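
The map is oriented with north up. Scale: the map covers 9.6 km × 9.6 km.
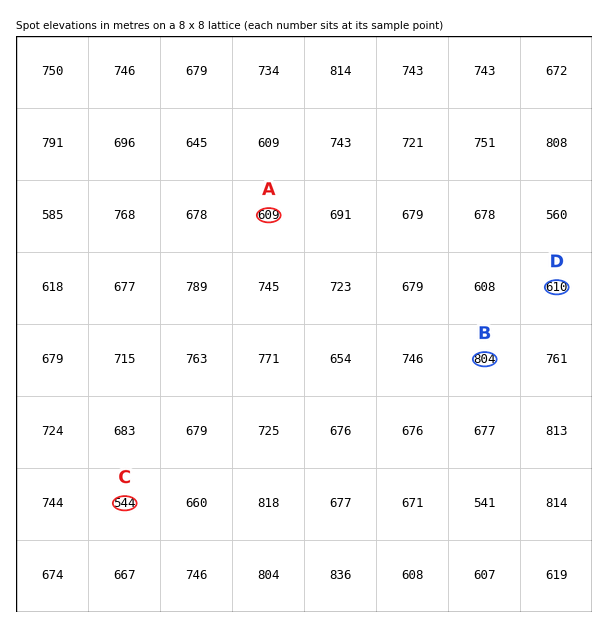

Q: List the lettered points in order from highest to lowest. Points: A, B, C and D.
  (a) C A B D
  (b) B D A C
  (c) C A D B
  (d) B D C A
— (b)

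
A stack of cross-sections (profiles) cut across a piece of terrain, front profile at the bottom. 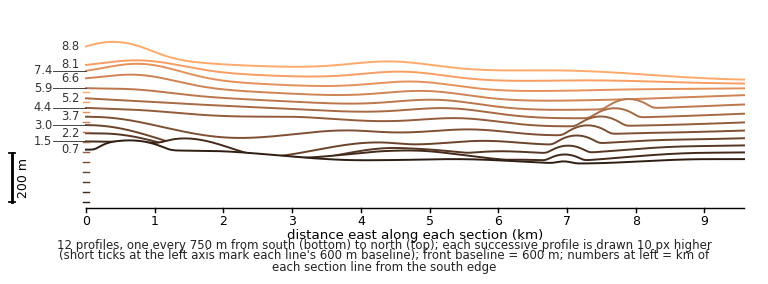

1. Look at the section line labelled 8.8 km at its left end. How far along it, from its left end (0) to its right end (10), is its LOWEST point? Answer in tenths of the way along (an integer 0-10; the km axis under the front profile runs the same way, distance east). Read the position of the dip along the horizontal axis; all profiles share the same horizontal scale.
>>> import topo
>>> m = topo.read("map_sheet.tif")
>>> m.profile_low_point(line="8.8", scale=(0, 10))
10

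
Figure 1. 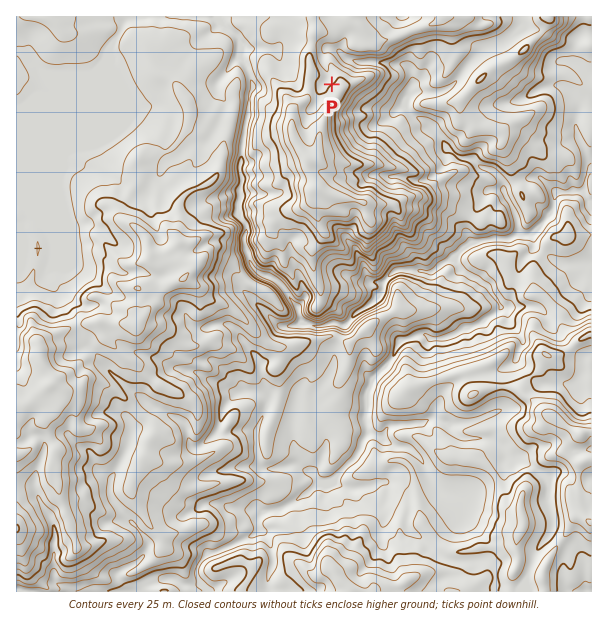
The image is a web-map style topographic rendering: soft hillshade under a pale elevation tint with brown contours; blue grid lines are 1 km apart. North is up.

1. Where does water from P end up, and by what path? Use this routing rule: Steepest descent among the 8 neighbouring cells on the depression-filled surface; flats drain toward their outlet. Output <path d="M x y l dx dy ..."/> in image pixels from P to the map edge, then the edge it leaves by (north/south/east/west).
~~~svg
<path d="M332 84l-3-3 0-7-5-8 0-4-1-2 0-6 4-6 6 0 3 2 8 7 6 2 1 1 3 0 2 2 21 0 1 1 24 0 3 3 2 0 4 5 0 15-3 4 0 21 5 5 12 4 13 14 0 1 5 5 0 3 1 0 15 15 11 0 3 1 7 8 3 1 5 0 6 3 7 8 2 3 0 7 3 3 0 3 9 17 0 3 3 6 0 10 3 3 9 0 18-16 0-2 4-4 0-3 2-2 0-9 4-6 14 0 1-1 8 0 6 6 1 3 3 0"/>
exit: east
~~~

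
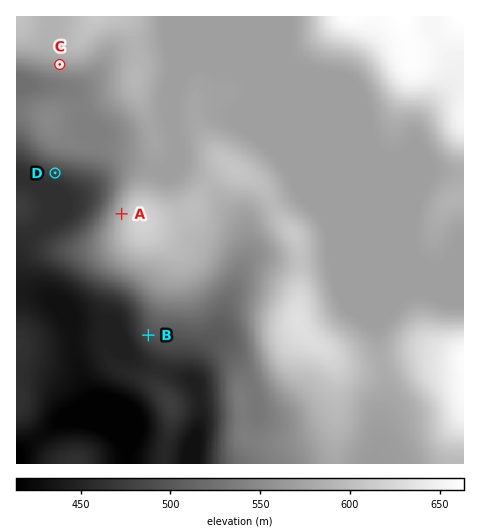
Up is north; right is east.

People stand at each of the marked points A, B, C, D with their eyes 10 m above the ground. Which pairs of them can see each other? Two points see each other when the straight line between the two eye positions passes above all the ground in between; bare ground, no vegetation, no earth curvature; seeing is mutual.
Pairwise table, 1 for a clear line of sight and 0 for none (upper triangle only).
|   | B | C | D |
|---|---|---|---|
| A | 0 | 1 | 1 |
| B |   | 0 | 0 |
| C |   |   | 0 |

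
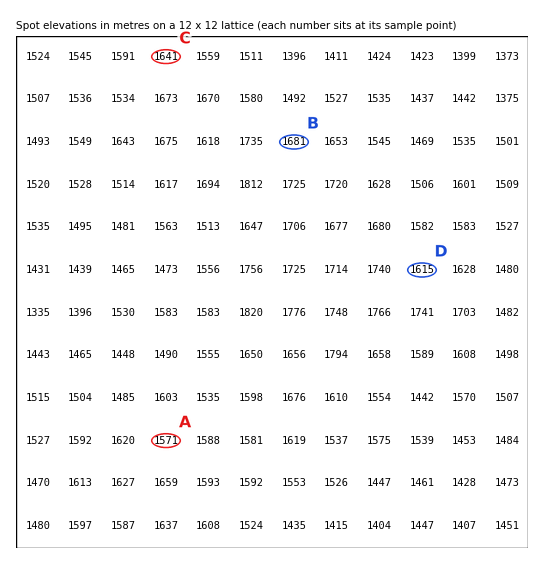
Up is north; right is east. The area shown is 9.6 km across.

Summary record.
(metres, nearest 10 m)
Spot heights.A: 1570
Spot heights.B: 1680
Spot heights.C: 1640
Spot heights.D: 1620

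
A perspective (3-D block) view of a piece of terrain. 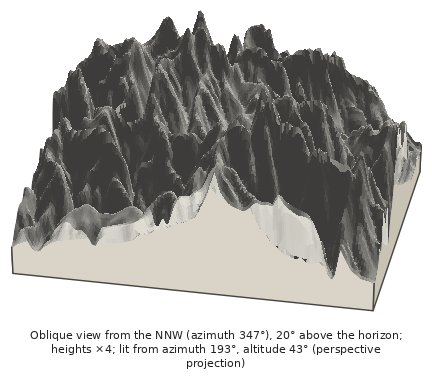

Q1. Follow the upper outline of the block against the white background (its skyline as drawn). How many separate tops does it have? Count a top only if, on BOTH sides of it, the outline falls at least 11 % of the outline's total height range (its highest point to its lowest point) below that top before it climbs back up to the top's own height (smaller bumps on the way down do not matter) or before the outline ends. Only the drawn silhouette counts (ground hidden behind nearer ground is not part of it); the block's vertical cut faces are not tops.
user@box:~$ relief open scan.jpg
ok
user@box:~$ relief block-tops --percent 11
2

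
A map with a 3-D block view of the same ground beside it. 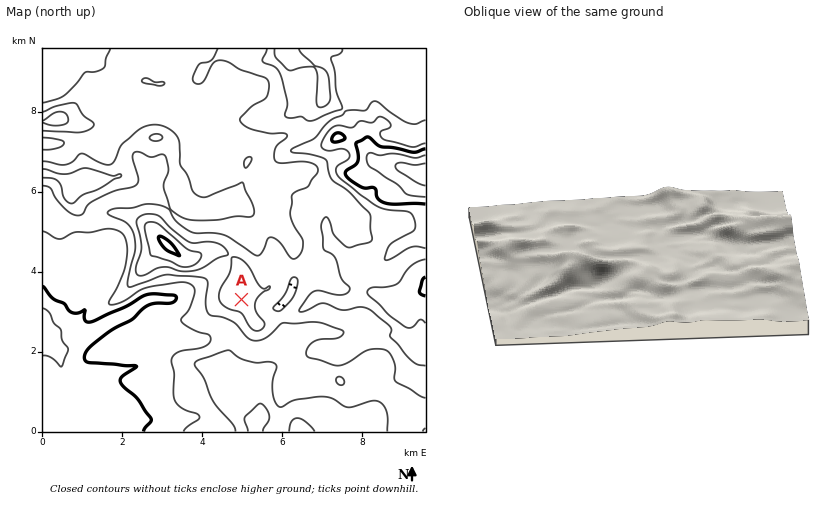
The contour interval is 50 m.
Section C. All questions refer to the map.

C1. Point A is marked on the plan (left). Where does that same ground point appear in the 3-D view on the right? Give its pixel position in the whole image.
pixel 649 277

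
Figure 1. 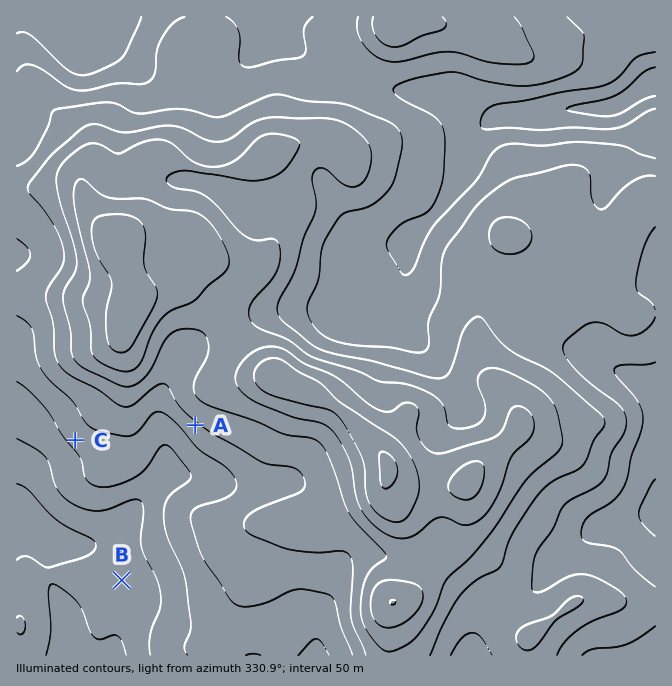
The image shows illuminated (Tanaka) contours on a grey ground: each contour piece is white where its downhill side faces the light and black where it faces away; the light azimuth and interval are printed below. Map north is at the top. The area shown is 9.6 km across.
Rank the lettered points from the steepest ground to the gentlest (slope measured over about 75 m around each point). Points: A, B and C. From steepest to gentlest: A C B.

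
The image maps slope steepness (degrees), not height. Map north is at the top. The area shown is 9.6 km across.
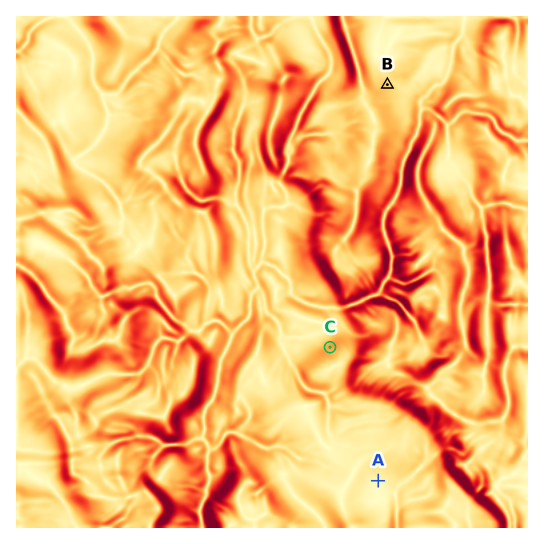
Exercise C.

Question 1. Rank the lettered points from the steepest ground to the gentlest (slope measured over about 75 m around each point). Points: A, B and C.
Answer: C B A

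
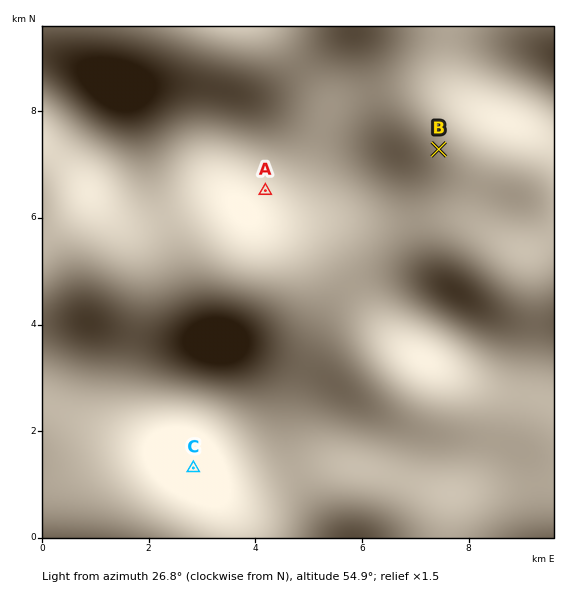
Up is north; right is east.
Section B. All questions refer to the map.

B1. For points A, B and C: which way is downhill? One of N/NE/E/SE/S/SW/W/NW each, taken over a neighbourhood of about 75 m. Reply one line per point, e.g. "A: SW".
A: NE
B: W
C: NE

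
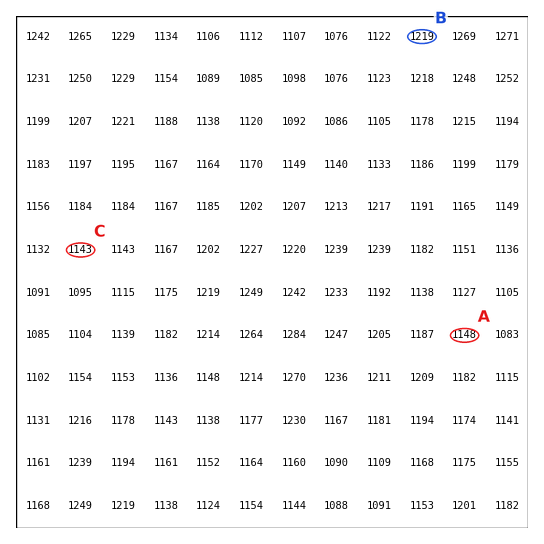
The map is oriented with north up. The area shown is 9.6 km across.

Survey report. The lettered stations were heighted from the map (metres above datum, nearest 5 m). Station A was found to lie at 1150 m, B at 1220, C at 1145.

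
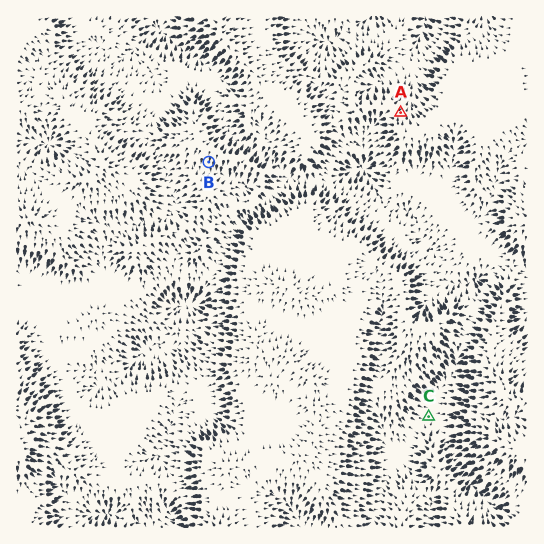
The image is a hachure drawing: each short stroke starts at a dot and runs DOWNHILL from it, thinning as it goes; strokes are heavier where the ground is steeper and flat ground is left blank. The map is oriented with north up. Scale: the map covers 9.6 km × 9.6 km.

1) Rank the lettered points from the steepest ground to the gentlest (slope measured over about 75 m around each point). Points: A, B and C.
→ B A C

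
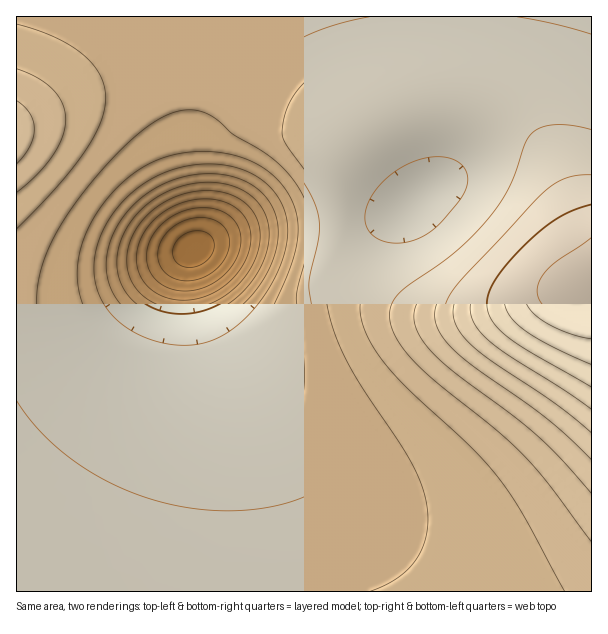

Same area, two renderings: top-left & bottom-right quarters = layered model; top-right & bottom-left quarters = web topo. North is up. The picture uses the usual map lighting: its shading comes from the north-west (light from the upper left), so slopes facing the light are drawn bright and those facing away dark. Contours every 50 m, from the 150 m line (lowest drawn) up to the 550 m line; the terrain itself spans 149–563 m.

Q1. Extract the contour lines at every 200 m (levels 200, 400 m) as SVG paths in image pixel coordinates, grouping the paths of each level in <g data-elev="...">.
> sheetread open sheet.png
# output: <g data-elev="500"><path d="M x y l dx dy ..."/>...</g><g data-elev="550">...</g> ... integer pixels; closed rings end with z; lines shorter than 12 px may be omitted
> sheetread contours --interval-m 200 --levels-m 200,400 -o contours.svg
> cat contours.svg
<g data-elev="200"><path d="M174 290l-9-3-7-5-6-7-4-8-2-9 1-9 3-9 5-9 7-7 9-7 20-8 10-1 11 0 9 3 7 4 9 10 4 12-2 15-8 15-12 12-13 8-17 4z"/></g><g data-elev="400"><path d="M17 164l13-18 4-17-1-7-3-8-6-7-7-6"/><path d="M591 130l-19-5-17 0-13 2-9 5-8 11-16 45-17 26-16 19-20 18-56 42-8 10-3 12 2 9 4 11 15 22 22 22 62 49 28 26 26 29 43 59"/></g>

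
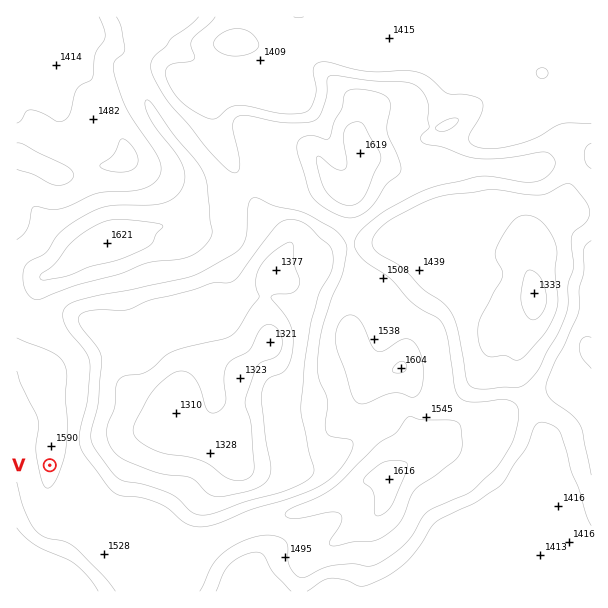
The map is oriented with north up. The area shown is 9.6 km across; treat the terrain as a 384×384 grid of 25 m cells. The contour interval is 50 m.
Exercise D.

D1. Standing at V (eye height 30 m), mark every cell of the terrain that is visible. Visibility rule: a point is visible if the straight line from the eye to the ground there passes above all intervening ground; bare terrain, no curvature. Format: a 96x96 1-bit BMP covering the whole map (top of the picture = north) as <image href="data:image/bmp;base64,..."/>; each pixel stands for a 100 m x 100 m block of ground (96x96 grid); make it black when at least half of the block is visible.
<image width="96" height="96" href="data:image/bmp;base64,Qk2+BAAAAAAAAD4AAAAoAAAAYAAAAGAAAAABAAEAAAAAAIAEAAATCwAAEwsAAAIAAAAAAAAA////AAAAAACAAP/4AAAAAAAAAACAAP/4AAIAAAAAAAAAAP/8AAMAAAAAAAAAAf/8AAcAAAAAAAAAA//+AAeAAAAAAAAAB//+AAfAAAAAAAAAD///AAfgAAAAAAAAP///gAf4AAAAAAAAf///wAf8AAAAAAAB////+Af/wAAAAAAH/////zgP4AAAAAAf//////gD8AAAAAA////B//4B8AAAAAA////A//+A+AAAAAB////B///g+AAAAAB////D/////AAAAAD//////////AAAAAD//////////AAAAAD//j/+f////AAAAAD//B//H////AAAAAD/+B//H////gAAAAD/+B///////gAAAAD/8A///////8AAAAD/4A////////AAAADvAA////////wAAADiAB////////4AAADgAD////////4AAADgAH////////wAAADgAf///////8AAAAD4Af//////z8AAAAD8Gf//////w8AAAAD+Ef//////wcAAAAD/Ef//z///4OAAAAH/EP//x///4EAAAAP/kP//w///4AAAAAf/kP//w///4AAAAA//EP//w///w4AAAA/+EP//5///wwAAAAf4AP//////gQAAAAfwAH//////gAAAAAMAAH///z//gAAAAAMAAH///j//AAAAAAAAAH///j//AAAAAAAAAH///D//AAAAAAAAAH///D/+AAAAAAAAAH/////+AAAAAAAAAP/////+AAAAAAAAAf/////+AAAAAAAQD///////AAAAAAA8P///////AAAAAAB//////+P/wAAAAAB//////Af/wAAAAAAf/////Af/wAAAAAAD/////A//gAAAAAAA/////A//gAAAAAAAf////g//AAAAAAAAH////h//AAAAAAAAB////B//AAAAAAAAAH/j/D//AAAAAAAAAAHwAD//AAAAAAAAAAD4AB//gAAAAAAAAAAAAB//4AAAAAAAAAAAAB//8AAAAAAAAAAAAD//7AAAAAAAAAAAAD//xwAAAAAAAAAAAH//g+AAAAAAAAAAAH//APgAAAAAAAAAAH/8AP/gHwAAAAAAAH/4AH///4AAAAAAAH/wAD///wAAAAAAAD/wAA///gAAAAAAAD/gAAAAAAAAAAAAAD/AQAAAAAAAAAAAAB/AgAAAAAAAAAAAAB+BgAAAAAAAAAAAAB4BgAAAAAAAAAAAAAABAAAAAAAAAAAAAAAAAAAAAAAAAAAAAAAAAAAAAAAAAAAAAAAAAAAAAAAAAAAAAAAAAAAAAAAAAAAAAAAAAAAAAAAAAAAAAAAAAAAAAAAAAAAAAAAAAAAAAAAAAAAAAAAAAAAAAAAAAAAAAAAAAAAAAAAAAAAAAAAAAAAAAAAAAAAAAAAAAAAAAAAAAAAAAAAAAAAAAAAAAAAAAAAAAAAAAAAAAAAAAAAAAAAAAAAAAAAAAAAAAAAAAAAAAAAAAAAAAAAAAAAAAAAAAAAAAAAAAAAAAAAAAAAAAAAAAAAAAAAAAAAAAAAAAAA="/>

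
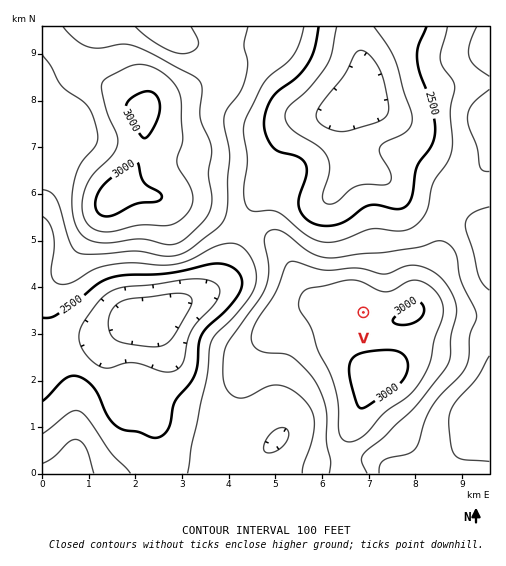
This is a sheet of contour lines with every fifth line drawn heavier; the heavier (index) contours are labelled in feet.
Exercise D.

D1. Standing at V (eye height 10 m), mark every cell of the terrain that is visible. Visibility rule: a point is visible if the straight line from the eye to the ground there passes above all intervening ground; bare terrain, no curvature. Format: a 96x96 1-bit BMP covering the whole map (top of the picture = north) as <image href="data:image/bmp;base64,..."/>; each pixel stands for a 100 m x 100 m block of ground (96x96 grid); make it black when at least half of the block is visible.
<image width="96" height="96" href="data:image/bmp;base64,Qk2+BAAAAAAAAD4AAAAoAAAAYAAAAGAAAAABAAEAAAAAAIAEAAATCwAAEwsAAAIAAAAAAAAA////AAAAAAD///gAAAAAAAAAAAD///gAAAAAAAAAAAD///AAAAAAAAAAAAD///AAAAAAAAAAAAAP/+AAAAAAAAAAAAAH/+AAAAAAAAAAAAAH/8AAAAAAAAAAAAAH/4AAAAAAAAAAAAAH/wAAAAAAAAAAAAAH/wAAAAAAAAAAAAAH/gAAAAAAAAAAAAAH/AAAAAAAAAAAAAAH/AAAAAAAAAAAAAAH+AAAAAAAAAAAAAAH+AAAAAAAAAAAAAAH+AAAAAAAAAAAAAAH8AAAAAAAAAAAAAAH4AAAAAAAAAAAAAAHgAAAAAAAAAAAAAAGAAAAAAAAAAAAAAAAAAAAAAAAAAAAAAAAAAAAAAAAAA8AAAAAAAAAAAAAAB/gAAAAAAAAAAAAAD/4AAAAAAAAAAAAAH/8AAAAAAAAAAAAAP/8AAAAAAAAAAAAAf/8AAAAAAAAAAAAA//8AAAAAAAAAADAA//8AAAAAAAAAADgA//4AAAAAAAAAABwA//4AAAAAAAAAAB4A//4AAAAAAAAAAB4B//8AADAAAAAAAA8B//+AADwAAAAAAAeB///AAD4AAAAAAAPB///AAD8AAAAAAADg///AAD+AAAAAAABAP5/AAD/AAAAAAAAAHg/AAD/gAAAAAAAAAAfAAA/wAAAAAAAAAAeAAAf4AAAAAAAAAAOAAAP8AAAAAAAAAAOAAAH/AAAAAAAAAAEAAAH/wAAAAAAAAAEAAAD//+AAAAAAAAAAAAB///4AAAAAAAAAAAA///+AAAAAAAAAAAAf///AAAAAAAAAAAAP///wAAAAAAAMAAAH///4AAAAAAAPAAAH///8AAAAAAAPgAAD///+AAAAAAAPgAAD////AAAAAAAPwAAD////gAAAAAAP8AAB////gAAAAAAP/AAB////gAAAAAAP/4AA////wAAAAAAf/8AA////wAAAAAAf/8AAf///wAAAAAAf/8AAP///wAAAAAAf/8AAH5//4AAAAAA//8AAH///4AAAAAA//8AAD///4AAAAAB//8AAB///8AAAAAB//8AAB///8AAAAAB//8AAA///+AAAAAD//8AAA///+AAAAAH//8AAAf//+AAAAAH//8AAAf///AAAAAP//8AAAf///AAAAAP//8AAAf///AAAAAP//8AAAf///AAAAAP//8AAAf///gAAAAP//8AAAf///gAAAAP//8AAA////wAAAAP//8AAAf///4AAAAP//8AAAf///8AAAAf//8AAAP///8AAAAf//8AAAH///+AAAA///8AAAD////gAAA///wAAAD////8AAB///wAAAB/////gAB///4AAAA/////4AD///8AAAAf/////AH///8AAAAAH////4P///8AAAAAB/////////8AAAAAAf////////8AAAAAAf////////8AAAAAAf////////8AAAAAA/////////8AAAAAB/////////8AAAAAD/////////4AAAAAH/////////4AAAAAP/////////4AAAAAf/////////4="/>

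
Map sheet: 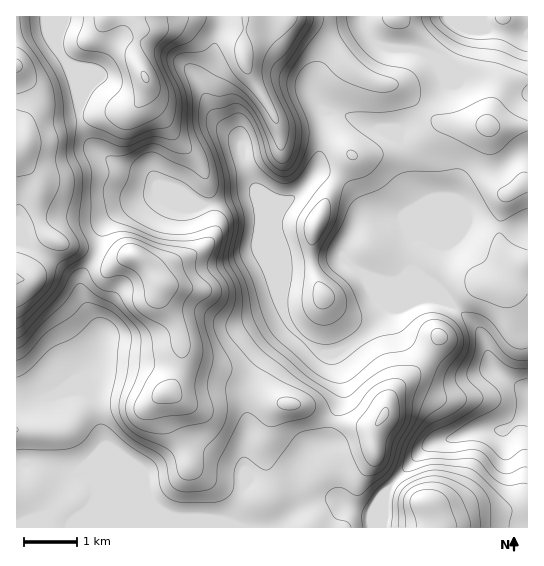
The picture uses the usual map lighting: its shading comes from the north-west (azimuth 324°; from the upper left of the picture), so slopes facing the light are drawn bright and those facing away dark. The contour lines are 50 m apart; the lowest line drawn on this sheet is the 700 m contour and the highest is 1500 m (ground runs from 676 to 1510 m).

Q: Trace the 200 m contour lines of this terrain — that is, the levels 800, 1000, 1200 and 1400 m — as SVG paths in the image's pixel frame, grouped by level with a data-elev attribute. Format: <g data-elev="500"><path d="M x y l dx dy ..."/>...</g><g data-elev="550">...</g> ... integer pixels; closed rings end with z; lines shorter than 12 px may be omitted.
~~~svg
<g data-elev="800"><path d="M527 467l-5 0-11 6-6 1-8-4-11-15-8-5-8 0-20 3-21-2-5-1-2-4 3-7 6-6 34-18 12-8 6-6-1-7-13-13-2-6 0-5 8-19 1-20 2-4 4 0 5 4 15 19 7 7 8 3 10 0"/><path d="M527 52l-8-3-18-9-26-1-13-3-17-10-4-5-1-4"/><path d="M495 17l2 5 6 2 6-2 2-5"/></g><g data-elev="1000"><path d="M351 527l-4-5-9-2-4-3-8-15 0-7 5-6 7-2 7 2 9 6 5 0 29-24 5-9 6-20 11-21 4-23 7-20-1-7-2-3-5-2-14 0-10 1-18 10-21 18-8 2-7-2-26-17-43-37-12-22-8-34-12-27 0-8 4-21 0-11-6-20-3-25-13-43 2-7 4-3 15-7 6 1 6 6 5 9 8 28 4 8 11 9 5 3 5-1 7-3 5-7 6-13 4-14-1-16-11-26-2-10 2-10 8-11 8-4 8 0 5 3 14 13 19 9 23 5 8 0 6-3 2-4-1-4-27-11-18-17-13-19-2-17"/><path d="M480 527l-2-24-5-10-19-12-11-4-9-1-19 4-8 5-5 5-4 11 0 26"/><path d="M437 345l7-2 4-5-3-7-7-3-5 2-2 5 2 7z"/><path d="M320 309l5 0 5-3 3-4 2-5-2-5-4-5-11-5-4 4-1 11 2 8z"/><path d="M311 245l3-1 4-4 10-18 3-13-2-7-2-3-4 0-5 4-13 18 0 13 2 7z"/><path d="M351 159l4 0 2-4-3-4-4-1-2 1-1 3z"/><path d="M489 137l8-4 3-7-6-9-8-2-8 4-2 7 4 7z"/></g><g data-elev="1200"><path d="M17 348l9-5 15-18 22-21 14-19 5-1 15 12 20 11 17 18 6 8 1 9-2 27-13 37 1 9 5 8 6 5 7 3 20 3 20-7 20-5 6-4 2-9-6-24 6-30-9-37 2-7 12-10 4-8-2-8-10-12-3-6 1-6 6-14 0-6-2-3-3-1-22 4-25-2-51-20-4-6-4-19 1-7 5-14-3-15 3-2 17-1 19-9 8-2 6 1 19 8 8 1 4-1 2-6-5-20-1-30-2-10-9-20-1-8 3-4 4-2 22-2 11-8 4 3 16 28 18 19 21 28 4 2 1-2 0-6-15-36-1-14 8-17 23-22 4-9"/></g><g data-elev="1400"><path d="M17 307l9-5 13-11 6-7 2-7-2-8-6-6-10-7-12-4"/><path d="M17 205l5 1 5 5 6 11 5 16 5 7 7 3 8 2 7 0 3-3 1-4-2-4-18-14-3-7 2-8 9-19 3-9-4-21 2-20-5-18 2-18-1-14-7-17-24-37-3-20"/><path d="M94 17l1 9 4 5 7 0 17-6 5 2 4 6 1 6-7 10-1 8 8 30 2 18 3 2 7-1 9-6 4-5 2-6-3-15-17-29 1-4 7-7 1-4-4-13"/></g>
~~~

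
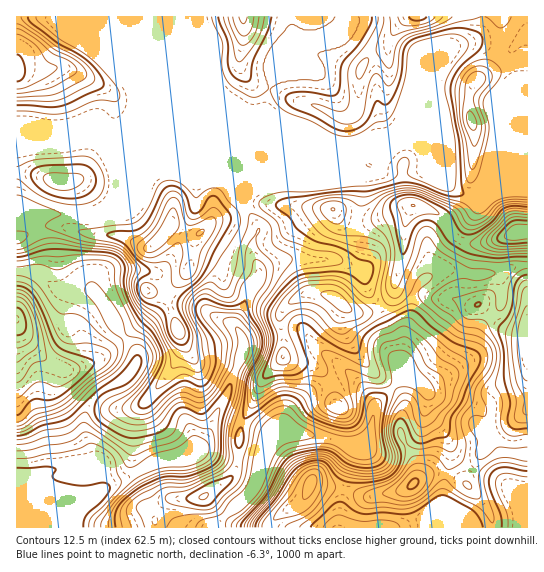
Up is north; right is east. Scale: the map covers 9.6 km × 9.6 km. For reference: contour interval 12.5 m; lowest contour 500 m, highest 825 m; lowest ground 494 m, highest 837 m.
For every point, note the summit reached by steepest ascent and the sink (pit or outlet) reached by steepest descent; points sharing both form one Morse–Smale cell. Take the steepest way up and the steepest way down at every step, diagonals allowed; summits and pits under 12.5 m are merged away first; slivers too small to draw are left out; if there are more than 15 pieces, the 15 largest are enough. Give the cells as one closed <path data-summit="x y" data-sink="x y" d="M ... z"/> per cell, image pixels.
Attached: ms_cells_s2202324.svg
<path data-summit="418 17" data-sink="75 527" d="M527 16l-186 0-2 5-54 54-13 7-5 15-2 16-3 3-101 41-11 6-13 12 24-7 16 1 5 3 116 0 57-24 14 0 13-5 15-10 10-18 13-13 27-54 28-5 26 8 9 0 11-12 7-5z"/><path data-summit="170 226" data-sink="75 527" d="M169 168l-15 1-20 10-17 16-4 10-12 10-30 1-20-3-8 3-8 9 9 25 0 15-4 10 19 14 34 2 7 7 15 28 18 21 4 8 2-14 5-11 15-17 15-8 27 3 34 19 13-36 11-14 0-10-7-16 1-10 6-14-10-14-5-15-8-7-8-13-11-6-35 0z"/><path data-summit="243 17" data-sink="75 527" d="M339 16l-177 0-29 70 4 16-1 13-20 51 3 7 0 20 31-30 112-47 3-3 2-16 5-15 13-7 54-54z"/><path data-summit="17 319" data-sink="75 527" d="M23 271l-7 0 0 256 55 1-35-35-5-10 18-12 21-4 19 0 4-4-9-32 3-21 5-9 11-12 19-9 10-10 5-15-4-8-18-21-10-20-12-15-34-2-20-14z"/><path data-summit="178 330" data-sink="75 527" d="M187 305l-17 2-19 15-11 15-3 22-5 11-10 10-19 9-11 12-5 9-3 21 8 23 1 9-2 3 2 3 5 26 15-12 9-3 35-19 14-1 27-12 9-11 6-18 15-26 15-40 0-15-10-14-32-16z"/><path data-summit="527 330" data-sink="75 527" d="M527 265l-9 0-19 8-16 2-9 0-19-6-13 0-17 10-8 7-4 9-1 18-7 17-2 24-6 13 2 12 15 2 15 12 24 3 20 8 10 9 4 18 16-4 20-12 5-5z"/><path data-summit="471 121" data-sink="75 527" d="M527 35l-6 4-11 12-9 0-26-8-28 5-19 35-5 15-16 17-10 18-7 6-21 8 8 2 21-9 15 0 14 10 4 11 6 6 10 17 22 12 17-1 13-6 28 0z"/><path data-summit="17 73" data-sink="75 527" d="M122 16l-106 1 1 122 64 0 14-4 18 12 4 18 19-50 1-12-5-21 0-39z"/><path data-summit="413 206" data-sink="75 527" d="M431 161l0 6-9 4-40 1-8 4-15 1 2 2 0 20-5 19-1 28-8 11-8 4 24 10 4 16 16 24 13 28 3 15-3 8 1 7 6-15 2-24 7-17 3-22 10-12 19-14 35-60 0-4-5-5-9-1-16-10z"/><path data-summit="333 210" data-sink="75 527" d="M226 172l-9 1 9 3 10 15 8 7 5 15 10 14-6 14-1 10 7 21 6-5 25-8 52 1 9-6 4-8 1-28 5-19 0-20-3-3-8-3z"/><path data-summit="338 301" data-sink="75 527" d="M333 259l-43 0-29 10-5 13-8 9-4 15-8 15 0 6 7 11 0 4 38-7 2-2-3-8 0-11 11-13 15-8 21 2 10 4 7 7-1 21 14 26 22 24 15 8 5-4-3-12 3-15-7-24-9-19-14-18-6-22z"/><path data-summit="57 181" data-sink="75 527" d="M95 135l-14 4-65 0 1 85 17 1 9-9 8-3 20 3 30-1 12-10 6-11 0-21-4-14 0-9-4-5z"/><path data-summit="310 483" data-sink="213 527" d="M303 433l-18 3-13 9-11 18-5 20-7 11-17 15-15 14-2 5 55 0 2-6 9-9 22-12 8-18 34 7 11-40-9-6-14-5z"/><path data-summit="518 233" data-sink="75 527" d="M90 465l-41 6-12 6-6 8 5 8 37 35 82-1 0-10 2-7-6-5-16-30-22 8-15 12-5-26z"/><path data-summit="518 233" data-sink="75 527" d="M519 188l-20 1-24 8 4 4-2 8-38 62 16-2 19 6 9 0 16-2 19-8 10 0 0-75z"/>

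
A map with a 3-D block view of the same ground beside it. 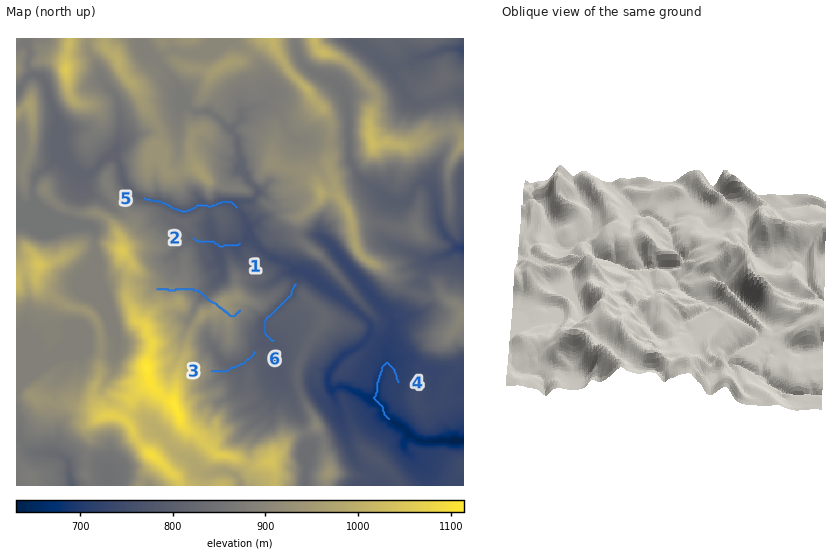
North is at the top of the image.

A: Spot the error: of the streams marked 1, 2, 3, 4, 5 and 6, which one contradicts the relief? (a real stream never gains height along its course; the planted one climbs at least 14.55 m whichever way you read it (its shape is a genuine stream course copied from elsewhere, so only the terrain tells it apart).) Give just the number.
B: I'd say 1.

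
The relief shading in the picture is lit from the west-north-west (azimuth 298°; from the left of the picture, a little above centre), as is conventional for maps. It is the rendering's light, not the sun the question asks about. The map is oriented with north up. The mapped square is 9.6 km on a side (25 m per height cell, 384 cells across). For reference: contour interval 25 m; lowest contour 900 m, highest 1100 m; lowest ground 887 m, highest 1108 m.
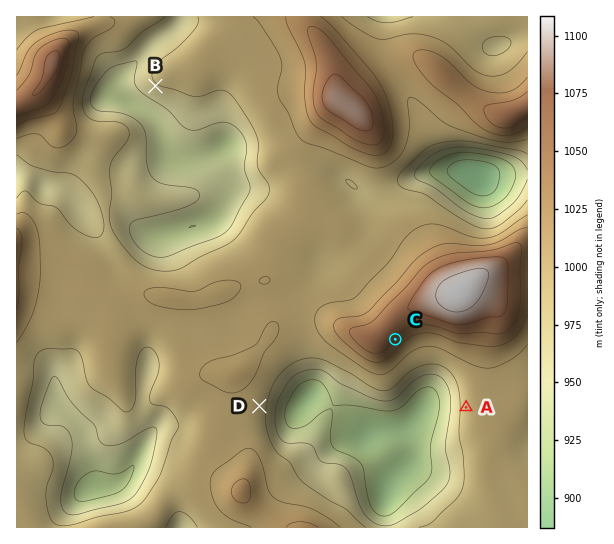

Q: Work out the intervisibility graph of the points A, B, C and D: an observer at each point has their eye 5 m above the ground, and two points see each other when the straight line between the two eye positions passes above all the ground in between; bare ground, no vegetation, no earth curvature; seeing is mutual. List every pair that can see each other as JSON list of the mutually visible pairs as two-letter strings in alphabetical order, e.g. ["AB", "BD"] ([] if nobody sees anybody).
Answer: ["AC", "AD"]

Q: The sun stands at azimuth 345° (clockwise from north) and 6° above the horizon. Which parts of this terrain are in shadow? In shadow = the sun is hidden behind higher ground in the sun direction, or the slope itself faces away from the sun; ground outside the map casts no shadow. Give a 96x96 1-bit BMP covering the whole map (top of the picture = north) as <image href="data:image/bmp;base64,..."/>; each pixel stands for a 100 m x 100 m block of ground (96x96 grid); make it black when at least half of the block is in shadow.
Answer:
<image width="96" height="96" href="data:image/bmp;base64,Qk2+BAAAAAAAAD4AAAAoAAAAYAAAAGAAAAABAAEAAAAAAIAEAAATCwAAEwsAAAIAAAAAAAAA////AAAAAAAAAAAAAAAAAAAAAAAAAAAAAAAAAAAAAAAAAAAAAAAAAAAAAAAAAAAAAAAAAAAAAAAAAAAAAAAAAAAAAAAAAAAAAAAAAAAAAAAAAAAAAAAAAAAAAAAAAAAAAAAAAAAAAAAAAAAAAAAAAAAAAAAAAAAAAAAAAAAAAAAAAAAAAAAAAAAAAAAAAAAAAAAAAAAAAAAAAAAAAAAAAAAAAAAAAAAAAAAAAAAAAAAAAAAAAAAAAAAAAAAAAAAAAAAAAAAAAAAAAAAAAAAAAAAAAAAAAAAAAAAAAAAAAAAAAAAAAAAAAAAAAAAAAAAAAAAAAAcAAAAAAAAAAAAAAA+AAAAAAAAAAAAAAB/AAAAAAAAAAAAAAD/AAAAAAAAAAAAAAD/wAAAAAAAAAAAAAD/4AAAAAAAAAAAPAB/8AAAAAAAAAAAPgAf+AAAAAAAAAAAfgA/+AAAAAAAAAAAfwB//AAAAAAAAAAAfwD//AAAAAAAAAAAPwH+eAAAAAAAAAAAAgP/A/AAAAAAAAAAAAP///hgAAAAAAAAAAP///jwAAAAAAAAAAAf//zwAAAAAAAAAAAP//z4AAAAAAAAAAAH//xwAAAAAAAAAAAD//wwAAAAAAAAAAAB//gAAAAAAAAAAAAAPhAAAAAAAAAAAAAAAAAAAAAAAAAAAAAAAAAAAAAAAAAAAAAAAAAAAAAAAAAAAAAAAAAAAAAAAAAAAAAAAAAAAAAAAAAAAAAAAAAAAAAAAAAAAAAAAAAAAAAAAAAAAAAAAAAAAAAAAAAAAAAAAAAAAAAAAAAAAAAAAAAAAAAAAAAAAAAAAAAAAAAAAAAAAAAAAAAAAAAAAAAAAAAAAAAAAAAAAAAAAAAAAAAAAAAAAAAAAAAAAAAAAAAAAAAAAAAAAAAAAAAAAAAAAAAAAAAAAAAAAAAAAAAAAAAAAAAAAAAAAAAAAAAAAAAAAAAAAAAAAAAAAAAAAAAAAAAAAAAAAAAAAAAAAAAAAAAAAAAAAAAAAAAAAAAAAAAAAAAAAAAAAAAAAAAAAAAAAAAAAB/4AAAAAAAAAAAAAf/8AAAAAAAAAAAh///8AAAAAAAAAADz///8AAAAAAAAAAPx///8AAAAAAAAAAfw///8AAAAAAAAAAfwP//8AAAAAAAAAA/gH//9gAAAAAAAAA8AD//94AAAAAAAAAAAAP//8AAAAAAAAMAAAAf/8AAAAAAAAMAAAAD/+AAAAAAAAAAAAAAf+AAAAAAAAAAAAAAF+AAAAAAAAAAAAAAAeAAAAAAAAAAAAAAAAAAAAAAAAAAAAAAAAwAAAAAAAAAAAAAAAwgAAAAAAAAAAAAAAwAAAAAAAAAAAAAAAwAAAAAAAAAAAAAAAQAAAAAAAAAAAAAAAAAAAAAAAAAAAAAAAAAAAAAAAAAAAAAAAABAAAAAAAAAAAAAAAAAAAAAAAAAAAAAAAAAAAAAAAAAAAAAAAAAAAAAAAAAAAAAAAAHAAAAAAAAAAAAAAADgAAAAAAAAAAAAAABwAAAAAAAAAAAAAAAAAAAAAAAAAAA="/>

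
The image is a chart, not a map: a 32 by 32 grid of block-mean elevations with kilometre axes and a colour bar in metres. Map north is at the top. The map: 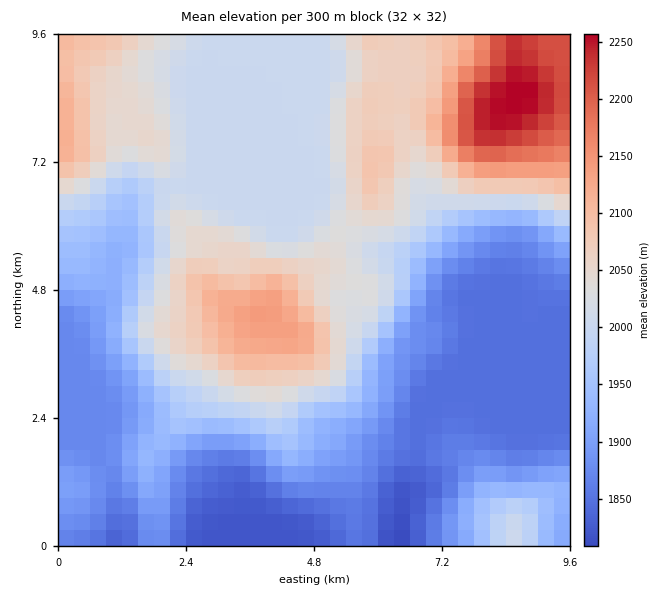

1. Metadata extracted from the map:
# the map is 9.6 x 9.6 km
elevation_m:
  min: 1800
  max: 2260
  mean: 1980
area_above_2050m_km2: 22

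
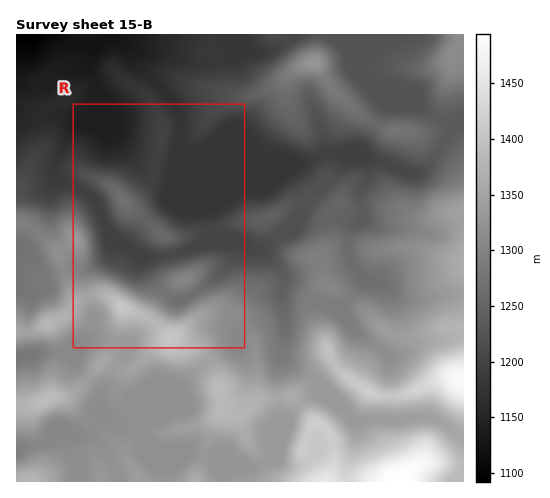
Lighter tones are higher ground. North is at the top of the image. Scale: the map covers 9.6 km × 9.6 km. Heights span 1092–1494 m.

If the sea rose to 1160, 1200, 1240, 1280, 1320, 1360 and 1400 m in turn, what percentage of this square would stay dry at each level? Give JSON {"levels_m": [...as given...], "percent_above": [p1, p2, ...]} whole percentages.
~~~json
{"levels_m": [1160, 1200, 1240, 1280, 1320, 1360, 1400], "percent_above": [94, 79, 63, 50, 33, 13, 5]}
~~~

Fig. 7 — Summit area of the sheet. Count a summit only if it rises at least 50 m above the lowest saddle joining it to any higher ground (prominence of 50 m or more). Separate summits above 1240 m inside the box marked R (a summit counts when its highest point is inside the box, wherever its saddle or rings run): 2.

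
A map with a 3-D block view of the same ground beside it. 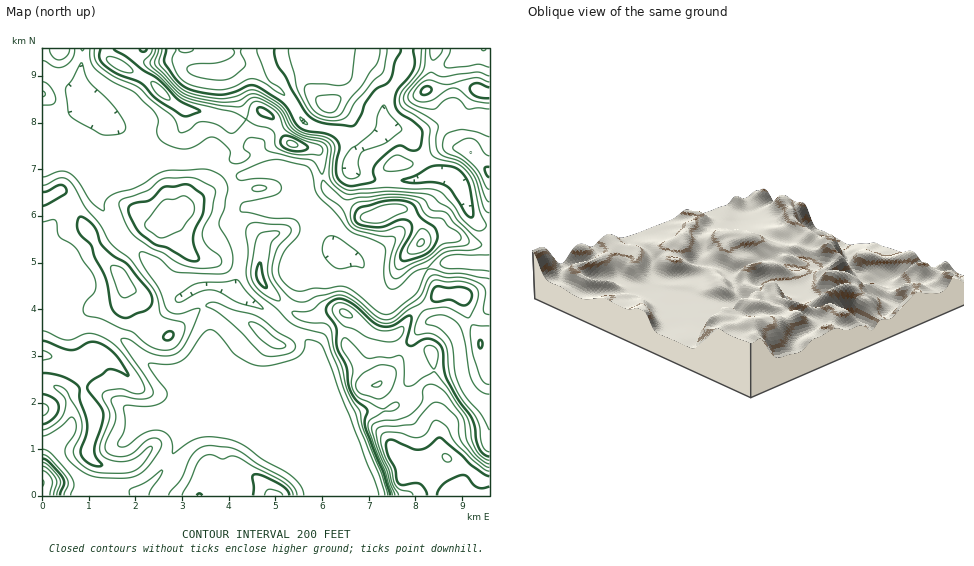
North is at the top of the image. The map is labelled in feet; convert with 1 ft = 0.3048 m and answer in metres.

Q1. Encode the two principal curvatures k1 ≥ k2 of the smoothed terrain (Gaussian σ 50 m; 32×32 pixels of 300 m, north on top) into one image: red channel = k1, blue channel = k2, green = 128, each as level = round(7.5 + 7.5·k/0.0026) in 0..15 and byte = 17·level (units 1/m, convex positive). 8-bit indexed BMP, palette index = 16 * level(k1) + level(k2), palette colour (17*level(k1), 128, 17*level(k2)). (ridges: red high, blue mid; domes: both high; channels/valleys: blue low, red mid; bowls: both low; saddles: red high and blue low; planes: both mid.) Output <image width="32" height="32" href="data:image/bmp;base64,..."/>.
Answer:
<image width="32" height="32" href="data:image/bmp;base64,Qk02CAAAAAAAADYEAAAoAAAAIAAAACAAAAABAAgAAAAAAAAEAAATCwAAEwsAAAABAAAAAAAAAIAAABGAAAAigAAAM4AAAESAAABVgAAAZoAAAHeAAACIgAAAmYAAAKqAAAC7gAAAzIAAAN2AAADugAAA/4AAAACAEQARgBEAIoARADOAEQBEgBEAVYARAGaAEQB3gBEAiIARAJmAEQCqgBEAu4ARAMyAEQDdgBEA7oARAP+AEQAAgCIAEYAiACKAIgAzgCIARIAiAFWAIgBmgCIAd4AiAIiAIgCZgCIAqoAiALuAIgDMgCIA3YAiAO6AIgD/gCIAAIAzABGAMwAigDMAM4AzAESAMwBVgDMAZoAzAHeAMwCIgDMAmYAzAKqAMwC7gDMAzIAzAN2AMwDugDMA/4AzAACARAARgEQAIoBEADOARABEgEQAVYBEAGaARAB3gEQAiIBEAJmARACqgEQAu4BEAMyARADdgEQA7oBEAP+ARAAAgFUAEYBVACKAVQAzgFUARIBVAFWAVQBmgFUAd4BVAIiAVQCZgFUAqoBVALuAVQDMgFUA3YBVAO6AVQD/gFUAAIBmABGAZgAigGYAM4BmAESAZgBVgGYAZoBmAHeAZgCIgGYAmYBmAKqAZgC7gGYAzIBmAN2AZgDugGYA/4BmAACAdwARgHcAIoB3ADOAdwBEgHcAVYB3AGaAdwB3gHcAiIB3AJmAdwCqgHcAu4B3AMyAdwDdgHcA7oB3AP+AdwAAgIgAEYCIACKAiAAzgIgARICIAFWAiABmgIgAd4CIAIiAiACZgIgAqoCIALuAiADMgIgA3YCIAO6AiAD/gIgAAICZABGAmQAigJkAM4CZAESAmQBVgJkAZoCZAHeAmQCIgJkAmYCZAKqAmQC7gJkAzICZAN2AmQDugJkA/4CZAACAqgARgKoAIoCqADOAqgBEgKoAVYCqAGaAqgB3gKoAiICqAJmAqgCqgKoAu4CqAMyAqgDdgKoA7oCqAP+AqgAAgLsAEYC7ACKAuwAzgLsARIC7AFWAuwBmgLsAd4C7AIiAuwCZgLsAqoC7ALuAuwDMgLsA3YC7AO6AuwD/gLsAAIDMABGAzAAigMwAM4DMAESAzABVgMwAZoDMAHeAzACIgMwAmYDMAKqAzAC7gMwAzIDMAN2AzADugMwA/4DMAACA3QARgN0AIoDdADOA3QBEgN0AVYDdAGaA3QB3gN0AiIDdAJmA3QCqgN0Au4DdAMyA3QDdgN0A7oDdAP+A3QAAgO4AEYDuACKA7gAzgO4ARIDuAFWA7gBmgO4Ad4DuAIiA7gCZgO4AqoDuALuA7gDMgO4A3YDuAO6A7gD/gO4AAID/ABGA/wAigP8AM4D/AESA/wBVgP8AZoD/AHeA/wCIgP8AmYD/AKqA/wC7gP8AzID/AN2A/wDugP8A/4D/AOeUg4WVhHWGlpeomIeHdqfZ2aKHh4eHdXH0g6aGdnaW67SAlKXGtoN1doeod4am55WChYeIiIdyhPmolqeGpvbVgKb45cb314OFhqmXuMdzc4aHh4eIhoC46JeFqMjmg5KUt/diY3T4xoWFl5emhIaHiIeHh3dzhPm4lpbHppVBlHJk95aEhZSlhoaFhYWHh4eHiIeHd4HX6Kd1hseWloK6lHLnuJV2d4eHd3eHh4eHh4eHiId1k9WVdZWop8mnk8q0pOiWcYOUhYd3d4eIh4eHh4eHh4Kkk5N0dKa4t3ODlHKmpZOVyeelh4eHh4eHh3d3h4eGgtvIuZSVuMiFgaaFl5eHl5bohXV3h4iHd3eHh3eHh3SUx6fJlnOlxXKEuaenl4eH2JVxhISGh4iHhpaFhIV3cpbWlpe2dKbHcoS2uJaWuMilgJa4uIR2h4aGh8jppXWD+aZzcqSk2smClceVdXWlgoGVuKjKlnV2dofYx5OBdYPVg9f3+ICllIKmuIaHh4WFmJaWpafGhXa36MeAlMi3hMf3xmPW5mJzdMSFh4eHl5aoh6elVJa3x6aEgJPmpqbm+7dyY4Lm5ZaXx3N3h4d3hbio2ZR1hYWVdIK195V1lZS1g4Smk2G36dfbtId3d3aGyMeFg5aEc4SEk/mFZHaGdYSGdaXWYMS3p6emh3eGhsfIlnJ0lqfYyKaC+HV1d4d3d4d2lfeVoHBwgIGHd3amx4SDg5an2IaXlnLnpnV2d3d3dnVzx/nKhIS1xoeHl9iVhZOnuZemdYeFlbjXt5V3d4SCg5NwtvnU+ealdnanyIOEp7iYh6eGhXSmp5bGpYeFk/npyHPTtremcaKHdceEhKbJlqiXqZiHhoSDdHWXhYTE2Nf5+Ph0ppVw5te3t3SGpoaWqJepp5eGpbe2lZeT+NSWhpaXpranhHHnhMmUhod2dXWol6iHl4WUtraFdaX0QmOCkIBwgoSDYvd1lIaHh3d3hoSEdIaWpZVzc4NztcZidqbo2ceVcmKV93eHh4d3d4eHhoWFhXaWp6a0tvb22JOGhoW4hbTX5/mVh4iIh4eHh4eXqJiHdqd1daT45sbUkoaFdaVkhrinuJaHh4eHd3d3h4aVlnWWyaWX5sRQgJCjp4d2hHSEtIWEdYWWd4d3d4d1hNb49/fHs/r5ooDJ67eGd4S1lraVZaWE2ZV2h3d2dIX59oWFdYW214KAptio15Z1c8T52aaEtuilhYaGhISV9vh1Y3N0ZKWigoXHloZ115aWgJb5xdbnx4SlhJSm+ffCg3JkdYZ2dYSYlqd2h3a3p5d0YtSChIWEteqhpPekoueTk6enp5eGl5eXl4eIhpfJlpWD18eEdZY="/>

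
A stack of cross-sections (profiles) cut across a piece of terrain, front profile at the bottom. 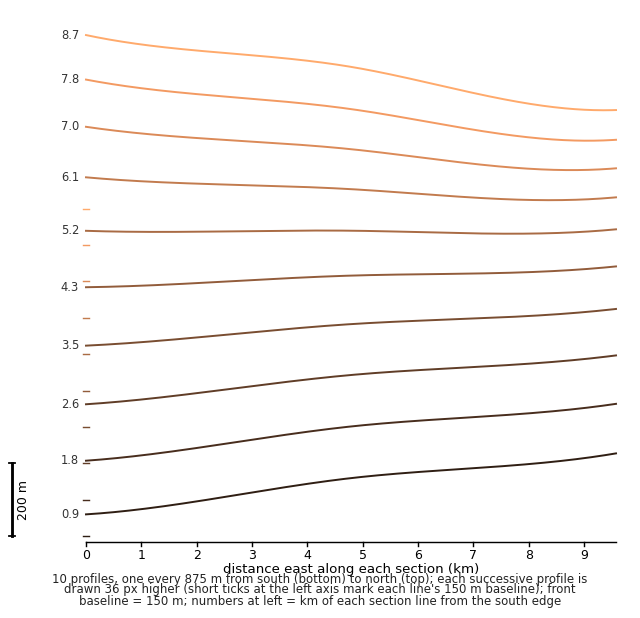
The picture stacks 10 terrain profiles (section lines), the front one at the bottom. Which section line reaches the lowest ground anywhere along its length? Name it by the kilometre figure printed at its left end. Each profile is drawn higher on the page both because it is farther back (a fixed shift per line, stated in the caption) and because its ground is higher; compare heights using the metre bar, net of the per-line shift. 0.9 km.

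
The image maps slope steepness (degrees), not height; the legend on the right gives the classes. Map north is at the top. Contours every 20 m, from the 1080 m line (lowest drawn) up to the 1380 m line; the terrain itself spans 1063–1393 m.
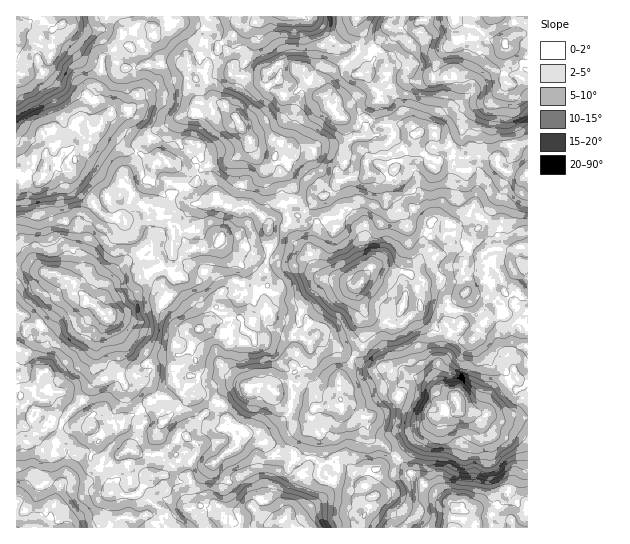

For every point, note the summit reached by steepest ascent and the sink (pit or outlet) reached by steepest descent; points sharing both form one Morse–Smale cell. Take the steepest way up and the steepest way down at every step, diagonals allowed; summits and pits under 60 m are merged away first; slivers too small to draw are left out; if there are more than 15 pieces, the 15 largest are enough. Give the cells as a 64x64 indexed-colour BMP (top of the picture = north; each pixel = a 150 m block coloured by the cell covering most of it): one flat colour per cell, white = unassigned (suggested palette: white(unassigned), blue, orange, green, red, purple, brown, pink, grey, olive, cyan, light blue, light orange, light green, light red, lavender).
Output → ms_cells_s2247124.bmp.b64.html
<image width="64" height="64" href="data:image/bmp;base64,Qk12CAAAAAAAAHYAAAAoAAAAQAAAAEAAAAABAAQAAAAAAAAIAAATCwAAEwsAABAAAAAAAAAA////ALR3HwAOf/8ALKAsACgn1gC9Z5QAS1aMAMJ34wB/f38AIr28AM++FwDox64AeLv/AIrfmACWmP8A1bDFAMzMAAAAAAAAAAAAAAALu7uwAAAAAAAAAAAAAAd3d3d3zMwAAAAAAAAAAAAAALu7u7sAAAAAAAAAAAAAB3d3d3fMzMAAAAAAAAAAAAC7u7u7uwAAAAAAAAAAAAAHd3d3d8zMwAAAAAAAAAAAu7u7u7u7AAAAAAAAAAAAAHd3d3d3zMzAAAAAAAAAAAC7u7u7u7uwAAAAAAAAAAB3d3d3d3fMzMwAAAAAAAAAALu7u7u7u7AAAAAAAAAAB3d3d3d3d8zMzMzMAAAAAAAAu7u7u7u7sAAAAAAAAAB3d3d3d3d3zMzMzMwAAAAAAAC7u7u7u7uwAAAAAAAAB3d3d3d3d3fMzMzMzEQAAAAAALRLu7u7u7AAAAAAAAB3d3d3d3d3d8zMzMzMREAERAAABES7u7tEQAAAAAAAAXd3d3d3d3d3zMzMzMxERERERABERES7tERAAAAAAAARF3d3d3d3d3fMzMzMzMRERERERERERLu0REQAAAAAERERd3d3d3d3d8MzzMzDMzREREREREREREREREAAAAAREREXd3d3d3d3ADMzMzMzM0RENEREREREREREQAAAABERERF3d3d3d3cAAzMzMzMzNEMzRERERERERERAAAAREREREREXEREREQADMzMzMzMzMzM0REREREREREREQRERERERERERERERAAAzMzMzMzMzMzRERERERERERCIREREREREREREREREzADMzMzMzMzMzRERERERERERCIhERERERERERERERETMzMzMzMzMzMzNEREREREREACIiERERERERERERERERMzMzMzMzAAAzM0REREREREQAIiIhEREREREREREREREzMzMzMzAAADMzREREREREREIiIiIRERERERERERERETMzMzMzAAAAMzNEREREREREQiIiIhERERERERERERERMzMzMzMAADMzM0RERERERERCIiIiIREREREREREREREzMzMzMwADMzMzREREREREREIiIiIhERERERERERERETMzMzMzMAMzMzM0REREREREQiIiIiERERERERERERERAAAzMzMwMzMzMzMzREQzRERCIiIiIREREREREREREREAAAMzMzMzMzMzMzNERDNEREIiIiIhEREREREREREREQAAAzMz////MzMzMzREQzRERCIiIiERERERERERERERAAAAMzVf////8zMzNERDNEREQiIiIREREREREREREREAAAAAVV/////zMzMzMzM0REREQiIhEREREREREREREQAAAAVVX/////8zMzMzMzRERERERCERERERERERERERAAAAVVVV/////zMzMzMzNERERCIiIhEREREREREREREFVVVVVVVf////MzMzMzM0RERCIiIiISIiEREREREREVVVVVVVVVX///8zMzMzMzREREIiIiIiIiIRERERERESVVVVVVVVVVVf//MzMzMzM0REIiIiIiIiIiERERERESJVVVVVVVVVVV//8zMzMzMzREIiIiIiIiIiIRERERESIlVVVVVVVVVVX//zMzMzMzNEQiIiIiIiIiIhERERESIiVVVVVVVVVVVf/zMzMzMzM0QiIiIiIiIiIiIRERERIiJVVVVVVVVVVV8zMzMzMzM+RCIiIiIiIiIiIhIiERIiIlVVVVVVVVVVXzMzMzMzM+7uqiIiIiIiIiIiIiIiIiIiVVVVVVVVVVVVUzMzM+7u7u6qoiIiIiIiIiIiIiIiIiJVVVVVVVVVVVVVPu7u7u7u7qqqIiIiIiIiIiIiIiIiIlVVVVVVVVVVVVVe7u7u7u7uqqqqIiIiIiIiIiIiIiIiVVVVVVVVVVVVVVme7u7u7u6qqqqiIiIiIiIiIiIiIiKIiFVVVVVVVVVVWZ7u7u7u7qqqqqqqIiIiIiIiIiIiIoiIVVVVVVVVVVmZmZ7u7uDuqqqqqqoiIiIiYiIiIiIiiIgAVVVVVVVVmZmZmZnuAACqqqqqqiIiIiZmZmZmIiKIiACAVVVVVVmZmZmZmZ4AAKqqqqqiIiIiZmZmZmZiIoiIiIAFVVVVWZmZmZmZmqqqqqqqqiIiIiJmZmZmZmZmiIiIgAVVVZmZmZmZmZmqqqqqqqqiIiIiImZmZmZmZmaIiIiABVVZmZmZmZmZmaqqqqqqqqIiJmZmZmZmZmZmZoiIiIhVVZmZmZmZmZmaqqqqqqqqZmZmZmZmZmZmZmZmiIiIiFVVVZmZmZkAmaqqqqqqqqpmZmZmZmZmZmZmZmaIiIiIhVVVWZmZmZAACqqqqqqqpmZmZmZmZmZmZmZmZoiIiIiFVVVZmZmZAAAAqqqgCqqmZmZmZmZmZmZmZmZmiIiIiIhVVVmZmZkAAACqqgAAqtZmZmZmZmZmZmZmZmaIiIiIiFVVWZmZkAAAAN2gAADd1mZmZmZmZmAGZmZmZoiIiIiIhVVZmZmZmQAA3d0AAN3dZmZmZmZmYABmZmZgiIiIiIiFVVmZmZmZAAAN3d3d3d3dZmZmZmZgAAZmZgCIiIiIiIhVWZmZmZAAAA3d3d3d3d3WZmZmZmAABmZgAIgAiIiIiIiJmZmZkAAAAN3d3d3d3dZmZmZmZmAGZmAAAAAIiIiIiIiJmZmQAAAA3d3d3d3d1mZmZmZmYAZgAAAAAAiIiIiIiIiZmZAAAADd3d3d3d3WZmZmZmZgAAAAAAAAAIiIiIiIiIgAAAAAAA3d3d3d3dZmZmZmZmAAAAAA"/>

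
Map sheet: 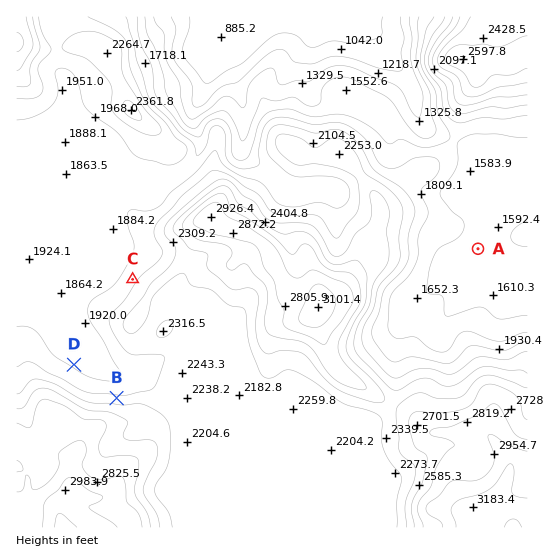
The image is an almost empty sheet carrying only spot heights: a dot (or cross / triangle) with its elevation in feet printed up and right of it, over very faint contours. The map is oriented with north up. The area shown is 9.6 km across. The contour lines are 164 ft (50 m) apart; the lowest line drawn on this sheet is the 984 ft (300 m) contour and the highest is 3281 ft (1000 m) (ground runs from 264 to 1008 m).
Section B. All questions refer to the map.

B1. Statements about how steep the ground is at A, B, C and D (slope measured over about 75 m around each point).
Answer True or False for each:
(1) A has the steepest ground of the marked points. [False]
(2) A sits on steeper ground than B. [False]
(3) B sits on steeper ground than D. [True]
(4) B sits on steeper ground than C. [True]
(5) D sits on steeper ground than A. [True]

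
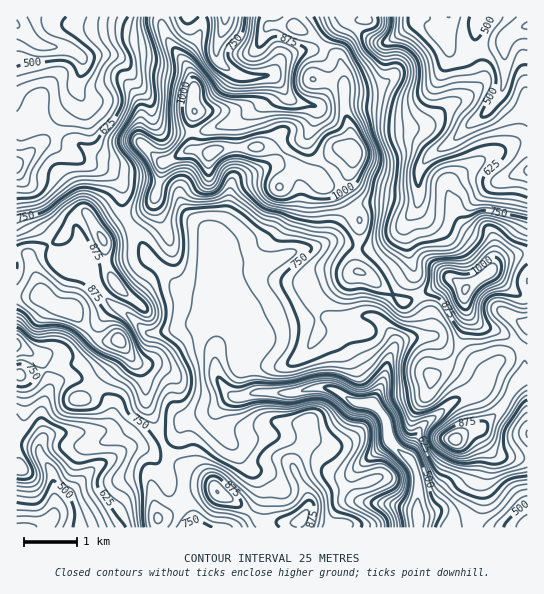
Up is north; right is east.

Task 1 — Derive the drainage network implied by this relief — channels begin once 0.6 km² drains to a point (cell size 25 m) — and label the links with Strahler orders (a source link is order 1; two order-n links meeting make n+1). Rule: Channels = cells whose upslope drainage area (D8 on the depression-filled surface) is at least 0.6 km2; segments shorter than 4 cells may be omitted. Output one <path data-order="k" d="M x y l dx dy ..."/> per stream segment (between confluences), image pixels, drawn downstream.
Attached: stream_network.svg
<path data-order="2" d="M46 523l-5 3-24 1"/><path data-order="1" d="M65 521l-15 0-4 2"/><path data-order="1" d="M527 518l0 9"/><path data-order="2" d="M54 513l-1 4-7 6"/><path data-order="1" d="M378 502l8 0 1 1 7 0 1 2 19 0 3 2 0 20 1 0"/><path data-order="1" d="M258 473l-5-2-14-13-1-5-3-4-10-11-3-5"/><path data-order="1" d="M350 473l20-18 1 0 14-13 4-1 5 5"/><path data-order="1" d="M161 469l-3-6-15-14-16 0-13 9-19 9-40 40 0 4-1 2"/><path data-order="3" d="M414 465l1 2 0 4 2 2 0 4 1 1 0 49"/><path data-order="3" d="M394 446l8 8 4 1 0 2 8 8"/><path data-order="2" d="M41 442l0 3-2 1 0 7 10 13 4 9 1 38"/><path data-order="1" d="M230 441l-8-8"/><path data-order="2" d="M222 433l-4-7 0-15 13-13"/><path data-order="1" d="M110 423l-7 7-9 0-1 1-31 0-1 2-8 0-6 2-6 7"/><path data-order="1" d="M189 418l2 0 2-1 10 0 2-2 2 0 3-1 16-16 5 0"/><path data-order="3" d="M381 413l5 6 1 12 6 10 1 5"/><path data-order="2" d="M231 398l6 0 1-1"/><path data-order="3" d="M238 397l5 0 2-2 8-1 1-1 43 0 1-2 4 0 7-2 6 0 2-2 10 0 2 2 9 2 11 8 5 3 3 0 2 3 6 0 1 1 9 1 6 6"/><path data-order="1" d="M54 386l-7 7-2 6 0 4-2 2 0 5-1 1 0 28-1 3"/><path data-order="1" d="M489 371l-6 14-8 8-9 2-13 7-15 13-9 6-11 10-3 7 0 4-5 9 0 6 3 2 1 6"/><path data-order="2" d="M215 365l0 6 4 10 15 16 4 0"/><path data-order="1" d="M47 354l-16 0-6-5-8-3 0-1"/><path data-order="2" d="M217 350l-2 1 0 14"/><path data-order="2" d="M394 347l-5 11 0 4-2 1 0 6-1 1-1 8-11 21 7 14"/><path data-order="1" d="M430 335l-1 2-18 0-1 1-4 0-7 4-5 5"/><path data-order="1" d="M239 334l-13 7-9 9"/><path data-order="1" d="M359 317l15 0 3 1 16 16 1 3 0 10"/><path data-order="1" d="M507 314l10 7 5 2 5 0 0 2"/><path data-order="2" d="M219 294l0 45-2 6 0 5"/><path data-order="2" d="M215 278l3 11 1 1 0 4"/><path data-order="1" d="M90 277l4 4 8 13 12 12 4 1 8 6 19 18 2 2 22 0 1-2 8-1 4-3 17 0 15 15 0 21 1 2"/><path data-order="1" d="M147 254l0 1 35 35 33 0 4 4"/><path data-order="2" d="M213 245l0 25 1 1 0 6 1 1"/><path data-order="1" d="M321 245l-27 6-16 8-3 0-5 3-4 0-1 1-38 0-12 12 0 3"/><path data-order="2" d="M213 241l0 4"/><path data-order="1" d="M409 241l0-4-2-2 0-14 7-8 4-10"/><path data-order="1" d="M418 210l0-7"/><path data-order="1" d="M419 205l0-18-1-1"/><path data-order="1" d="M182 203l1 4 28 28 0 4 2 2"/><path data-order="2" d="M418 203l0-17"/><path data-order="2" d="M418 186l0-12 1-1 0-3 4-7 11-10"/><path data-order="1" d="M231 185l0 22-2 7-12 12-3 5 0 7-1 3"/><path data-order="1" d="M22 182l-5-9 0-8"/><path data-order="1" d="M499 181l3 0 7-4 2 0 8-4 8 0 0-3"/><path data-order="1" d="M115 179l-9-9-3 0-8-4-2 0-11-5-3-3-5-1-11-6-4-4-8-4-9 0-4 3-15 15-6 2 0 2"/><path data-order="2" d="M434 153l17-11 19-19 9-5 12-12 4-7 4-4 3-4 1-8 2-1 0-43 8-8 8-4 6-1"/><path data-order="1" d="M311 129l2-3 0-4 1-1 0-15"/><path data-order="1" d="M153 113l0-4-4-10-10-10-1-4-3-3-1-4-5-8-14-13-34 0"/><path data-order="1" d="M246 113l11-6 8-8 0-22-3 0"/><path data-order="2" d="M314 106l-1-1-7 0-1-2-7 0-5-2-8-8-3-6-12-12-1 0"/><path data-order="1" d="M81 98l-4-9 0-7 2-4 0-3 3-5 0-12-1-1"/><path data-order="1" d="M435 86l12-25 0-16-2-7 0-11"/><path data-order="2" d="M262 77l-20 0-15-8-10-11 0-12 6-16 0-4 2-1 0-8"/><path data-order="2" d="M269 75l-6 0-1 2"/><path data-order="1" d="M277 66l-8 9"/><path data-order="2" d="M81 57l-4-4-8-4-4 0-2-2-14 0-2-1-5 0-3-1-2-2-16-16-4-2"/><path data-order="1" d="M387 42l8-7 2 0 6-6 10-6 10 0 7 6 13 0 2-2"/><path data-order="2" d="M445 27l2-4 0-5 2-1"/>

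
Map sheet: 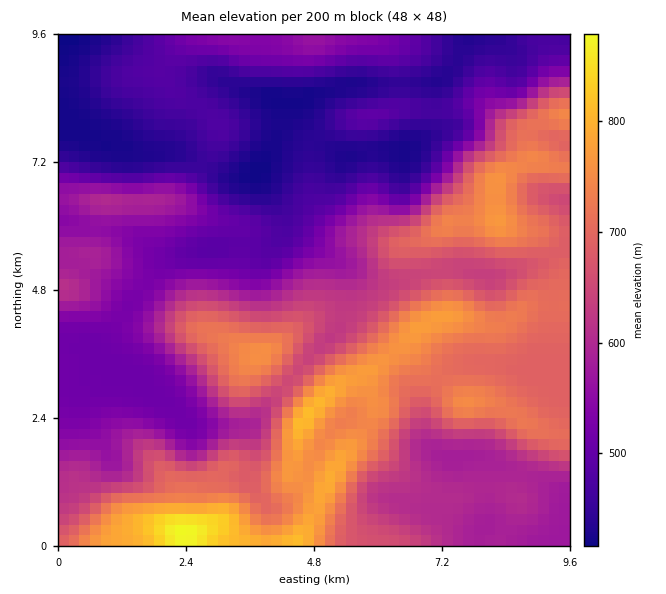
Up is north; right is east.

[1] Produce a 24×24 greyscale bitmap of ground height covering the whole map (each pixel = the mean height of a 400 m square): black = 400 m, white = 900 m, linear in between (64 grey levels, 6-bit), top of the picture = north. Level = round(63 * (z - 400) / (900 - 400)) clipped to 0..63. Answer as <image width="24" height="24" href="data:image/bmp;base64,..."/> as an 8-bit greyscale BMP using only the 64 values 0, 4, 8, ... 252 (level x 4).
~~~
<image width="24" height="24" href="data:image/bmp;base64,Qk12BgAAAAAAADYEAAAoAAAAGAAAABgAAAABAAgAAAAAAEACAAATCwAAEwsAAAABAAAAAAAAAAAAAAEBAQACAgIAAwMDAAQEBAAFBQUABgYGAAcHBwAICAgACQkJAAoKCgALCwsADAwMAA0NDQAODg4ADw8PABAQEAAREREAEhISABMTEwAUFBQAFRUVABYWFgAXFxcAGBgYABkZGQAaGhoAGxsbABwcHAAdHR0AHh4eAB8fHwAgICAAISEhACIiIgAjIyMAJCQkACUlJQAmJiYAJycnACgoKAApKSkAKioqACsrKwAsLCwALS0tAC4uLgAvLy8AMDAwADExMQAyMjIAMzMzADQ0NAA1NTUANjY2ADc3NwA4ODgAOTk5ADo6OgA7OzsAPDw8AD09PQA+Pj4APz8/AEBAQABBQUEAQkJCAENDQwBEREQARUVFAEZGRgBHR0cASEhIAElJSQBKSkoAS0tLAExMTABNTU0ATk5OAE9PTwBQUFAAUVFRAFJSUgBTU1MAVFRUAFVVVQBWVlYAV1dXAFhYWABZWVkAWlpaAFtbWwBcXFwAXV1dAF5eXgBfX18AYGBgAGFhYQBiYmIAY2NjAGRkZABlZWUAZmZmAGdnZwBoaGgAaWlpAGpqagBra2sAbGxsAG1tbQBubm4Ab29vAHBwcABxcXEAcnJyAHNzcwB0dHQAdXV1AHZ2dgB3d3cAeHh4AHl5eQB6enoAe3t7AHx8fAB9fX0Afn5+AH9/fwCAgIAAgYGBAIKCggCDg4MAhISEAIWFhQCGhoYAh4eHAIiIiACJiYkAioqKAIuLiwCMjIwAjY2NAI6OjgCPj48AkJCQAJGRkQCSkpIAk5OTAJSUlACVlZUAlpaWAJeXlwCYmJgAmZmZAJqamgCbm5sAnJycAJ2dnQCenp4An5+fAKCgoAChoaEAoqKiAKOjowCkpKQApaWlAKampgCnp6cAqKioAKmpqQCqqqoAq6urAKysrACtra0Arq6uAK+vrwCwsLAAsbGxALKysgCzs7MAtLS0ALW1tQC2trYAt7e3ALi4uAC5ubkAurq6ALu7uwC8vLwAvb29AL6+vgC/v78AwMDAAMHBwQDCwsIAw8PDAMTExADFxcUAxsbGAMfHxwDIyMgAycnJAMrKygDLy8sAzMzMAM3NzQDOzs4Az8/PANDQ0ADR0dEA0tLSANPT0wDU1NQA1dXVANbW1gDX19cA2NjYANnZ2QDa2toA29vbANzc3ADd3d0A3t7eAN/f3wDg4OAA4eHhAOLi4gDj4+MA5OTkAOXl5QDm5uYA5+fnAOjo6ADp6ekA6urqAOvr6wDs7OwA7e3tAO7u7gDv7+8A8PDwAPHx8QDy8vIA8/PzAPT09AD19fUA9vb2APf39wD4+PgA+fn5APr6+gD7+/sA/Pz8AP39/QD+/v4A////AJCswMjY7OzYzMDAyKyMhIB4bGRcYFxYWHiQsMDM1NTQwKCkvLSQfHBoaGRgYGRgWGx0hJCYpKCknJSotMCgeGxoaGhkZGRgXGhkXGyMkIiUkJCwtMC4kHxwZGBgYGBkaFRUVGh4YFR0gICsuLS8rIxsYGBgZHSEjERITFRQQEBQYGykyLCsrJx4cICEhJigmDw8QDw8OERgdHCMwMSssKyQjKispKCYlDw4ODg4QFSAnJCAmLy8uKicnKCkoJiUkDw4ODg8UHCUrKyYgJSsuLSooJiYlJSUlDg4OEBQdJSgrKykiHSAnLC4rKScnJiUlEBAQERcgJiYkIiMiHh0gJy0vLisqKScmGBYSEBMaHh0aGRseHRwdICQpKickJycnGRcUERASExIREBMYGRgaHh8gIB8eISQmFxgWEQ8NDAwMDAwQExYaISIiICAiIyMkFRUUERAPDQwMCwoMERccIiUoKCgrKiglExUWFRUUEQ4MCQgKDRIXGBkkKisuKiYjFBYWFRYVDwkFBAYJCQsPDAwXIiktKCMhDAoICAkKCAYDAgQHBgUIBgULGCYsKygoBQQDAwQFBwgFAwQFBQQEBAMGDxojKSonAwMDBAYHCAoIBAMEBggJBwUGCA8dJicnAwQFBwgJCQkGBAMDBQgKCwkICg8WGyQpAwUICQoKCQYFBAQEBAQFBgYFBwwODRUcAwUICgsLCQgLDAwNDAkJCgkHBQcJCAwPAgMFCAsNDxARERIUExEQDw0JBQUGBwkJA=="/>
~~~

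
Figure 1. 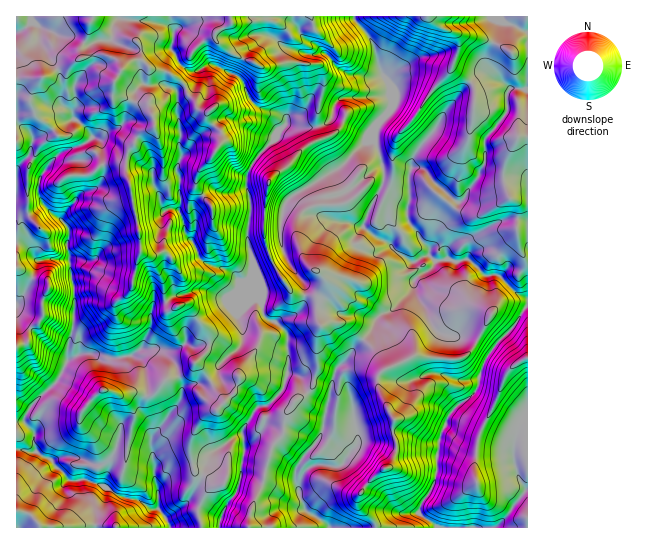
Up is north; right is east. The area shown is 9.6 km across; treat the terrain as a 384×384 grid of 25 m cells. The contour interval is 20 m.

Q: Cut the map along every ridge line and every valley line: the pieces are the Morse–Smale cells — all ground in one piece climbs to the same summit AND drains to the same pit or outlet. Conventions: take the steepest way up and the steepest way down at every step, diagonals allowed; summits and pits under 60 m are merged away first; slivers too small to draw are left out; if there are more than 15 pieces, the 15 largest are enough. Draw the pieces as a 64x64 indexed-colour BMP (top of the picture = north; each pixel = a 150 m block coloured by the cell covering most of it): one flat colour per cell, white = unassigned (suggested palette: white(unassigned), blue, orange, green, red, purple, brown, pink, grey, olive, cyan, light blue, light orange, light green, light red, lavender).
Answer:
<image width="64" height="64" href="data:image/bmp;base64,Qk12CAAAAAAAAHYAAAAoAAAAQAAAAEAAAAABAAQAAAAAAAAIAAATCwAAEwsAABAAAAAAAAAA////ALR3HwAOf/8ALKAsACgn1gC9Z5QAS1aMAMJ34wB/f38AIr28AM++FwDox64AeLv/AIrfmACWmP8A1bDFAO7qqqqqqqqqqqIiKIiIiZmZmZmWZmZkREREVVVVVd3d7qqqqqqqqqqqoiIoiIiJmZmZlmZmZkREREVVVVVVXd2qqqqqqqqqqqIiIiiIiIiZmZlmZmZkREREVVVVVVVV3aqqqqqqqqqiIiIiKIiIiJmZmWZmZmRERERFVVVVVVVdqqqqqqqqIiIiIiIiiIiImZmWZmZmZERERERVVVVVVVWqqqqqqiIiIiIiIiIoiIiJmZZmZmZmRERERFVVVVVVVaqqqiIiIiIiIiIiIoiIiImZlmZmZmZkREREVVVVVVVVqqqiIiIiIiIiIiKIiIiIiZmWZmZmZmZERERFVVVVVVWqqiIiIiIiIiIiIoiIiIiImZlmZmZmZmREREVVVVVVVaoiIiIiIiIiIiIiiIiIiIiZmWZmZmZmZERERVVVVVVVIiIiIiIiIiIiIiKIiIiIiJmZlmZmZmZkRERFVVVVVVUiIiIiIiIiIiIiIoiIiIiIiZmZZmZmZmREREVVVVVVVSIiIiIiIiIiIiIiKIiIiIiImZlmZmZmZERERFVVVVVVIiIiIiIiIiIiIiIoiIiIiIiZmZZmZmZkREREVVVVVVUiIiIiIiIiIiIiIiKIiIiIiJmZlmZmZmRERERVVVVVVSIiIiIiIiIiIiIiIiKIiIiIiZmWZmZmRERERERVVVVVIiIiIiIiIiIiIiIiIhiIiIi7mZZmZmZEREREREVVVVUiIiIiIiIiIiIiIiIhGIiIi7u5lmZmZERERERERFVVVSIiIiIiIiIiIiIiIhERiIu7u7mZZmZkREREREREVVVVIiIiIiIiIiIiIiIiERG7u7u7u5lmZmZERERERERVVVUiIiIiIiIiIiIiIiERERu7u7u7mZZmZkRERERERFVVVSIiIiIiIiIiIiIiIRERG7u7u7uZmWZkRERERERERVVVIiIiIiIiIiIiIiIiERERu7u7u5mZZmREREREREREVVUSIiIiIiIiIiIiIiIRERG7u7u7mZmWRERERERERERFVREiIiIiIiIiIiIiIhERERu7u7uZmZFERERERERERERVERIiIiIiIiIiIiIhERERu7u7uxmRERRERERERERERFUREiIiIiIiIiIiIhERERG7u7u7ERERFERERERERERERRESIiIiIiIiIiIiERERERG7u7sRERERFEREREREREREERIiIiIiIiIiIRERERERERG7uxERERERREREREREREQRESIiIiIRIiIREREREREREREREREREREUREREREREMxERERERERESIhERERERERERERERERERERFEREREREMzERERERERERIiEREREREREREREREREREREUREREREMzMREREREREREiIRERERERFxEREREREREREREURERDMzMxERERERERESIREREREREXdxERERERERERMRNDMzMzMzEREREREREREREREREREXd3ERERERERERMzMzMzMzMzMRERERERERERERERERERd3cRERERERERMzPDMzMzMzMxERERERERERERERERERF3dxERERERETMzPMMzMzMzMzEREREREREREREREREREXd3ERERERETMzM8zDMzMzMzMRERERERERERERERERERd3cRERERERMzM8zMMzMzMzMxERERERERERERERERERF3dxEREREREzMzzMzDMzMzMzEREREREREREREREREREXd3cRERERERMzPMzMwzMzMzMRERERERERERERERERERd3d3EREREREzM8zMwzMzMzMxERERERERERERERERERF3d3dxERERERMzzMwzMzMzMzEREREREREREREREREREXd3d3dxEREREzPMwzMzMzMzMRERERERERERERERERERd3d3d3dxERETM8wzMzMzMzMxEREREREREREREREREREXd3d3d3cRERMzMzMzMzMzMzERERERERERERERERERERd3d3d3d3ERMzMzMzMzMzMzMREREREREREREREREREREXd3d3d3dxEzMzMzMzMzMzMxERERERERERERERERERERF3d3d3d3cTMzMzMzMzMzMzERERERERERERERERERERERd3d3d3d3MzMzMzMzMzMzMRERERERERERERERERERERERERF3d3czMzMzMzMzMzMxERERERERERERERERERERERERERd3d3MzMzMzMzMzMzERERERERERERERERERERERERERF3d3dzMzMzMzMzMzMRERERERERERERERERERERERERERd3d3MzMzMzMzMzMxEREREREREREREREREREREREREREREREzMzMzMzMzMzERERERERERERERERERERERERERERERETMzMzMzMzMzMRERERERERERERERERERERERERERERETMzMzMzMzMzMxERERERERERERERERERERERERERERERMzMzMzMzMzMzERERERERERERERERERERERERERERERMzMzMzMzMzMzMREREREREREREREREREREREREREREREzMzMzMzMzMzMxERERERERERERERERERERERERERERETMzMzMzMzMzMzERERERERERERERERERERERERERERETMzMzMzMzMzMzMRERERERERERERERERERERERERERETMzMzMzMzMzMzMxERERERERERERERERERERERERERETMzMzMzMzMzMzMz"/>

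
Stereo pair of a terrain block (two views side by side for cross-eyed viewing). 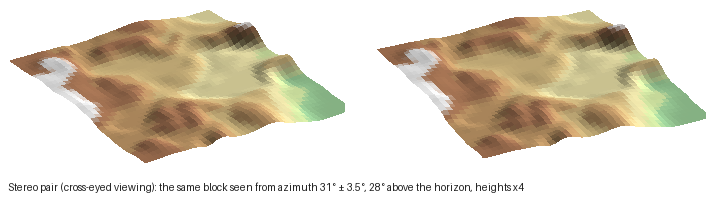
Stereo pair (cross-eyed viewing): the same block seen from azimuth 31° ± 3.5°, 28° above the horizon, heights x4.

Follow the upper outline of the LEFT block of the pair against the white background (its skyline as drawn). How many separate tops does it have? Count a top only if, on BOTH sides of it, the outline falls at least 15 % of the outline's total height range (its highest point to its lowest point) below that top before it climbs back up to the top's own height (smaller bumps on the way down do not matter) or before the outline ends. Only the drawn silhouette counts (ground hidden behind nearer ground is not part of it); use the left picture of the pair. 1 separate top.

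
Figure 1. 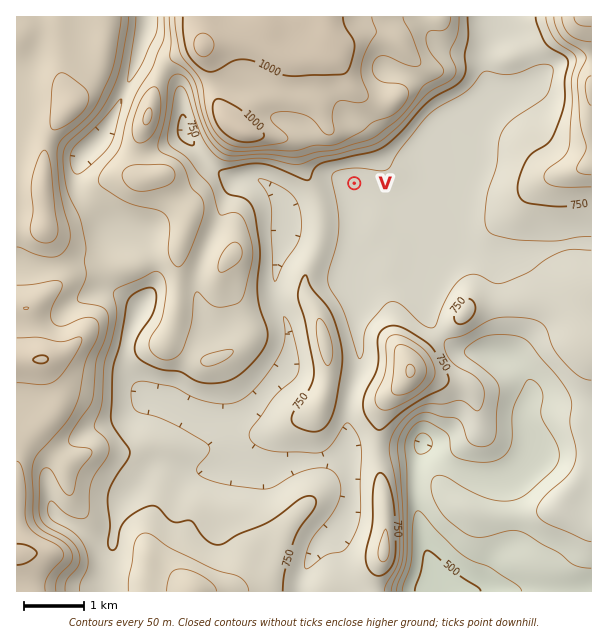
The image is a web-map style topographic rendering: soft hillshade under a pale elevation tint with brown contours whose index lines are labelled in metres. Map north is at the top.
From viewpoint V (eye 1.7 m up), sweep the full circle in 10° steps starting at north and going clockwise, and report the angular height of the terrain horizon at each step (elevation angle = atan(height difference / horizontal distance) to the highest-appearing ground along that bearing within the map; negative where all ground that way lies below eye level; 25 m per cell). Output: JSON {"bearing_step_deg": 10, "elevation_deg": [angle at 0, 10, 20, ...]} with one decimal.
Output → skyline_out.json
{"bearing_step_deg": 10, "elevation_deg": [14.7, 13.5, 11.7, 8.9, 4.1, 2.0, 2.4, 3.0, 2.3, 2.0, 0.9, 0.3, 0.5, 0.5, 1.6, 0.5, 3.3, 2.6, 0.4, 2.6, 2.3, 2.3, 3.0, 3.4, 4.2, 4.0, 4.2, 4.4, 4.7, 8.7, 10.9, 12.3, 14.2, 16.3, 16.7, 15.8]}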